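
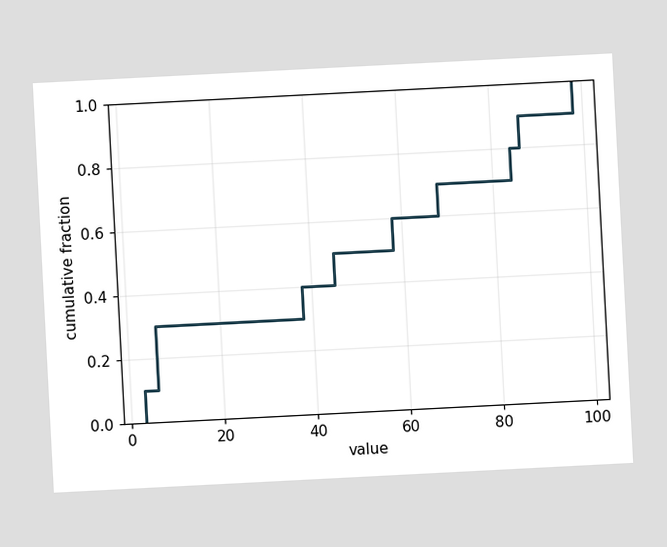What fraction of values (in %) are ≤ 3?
10%

The chart is tilted about 3° counter-clockwise. At x=3 the ECDF step is at 10%.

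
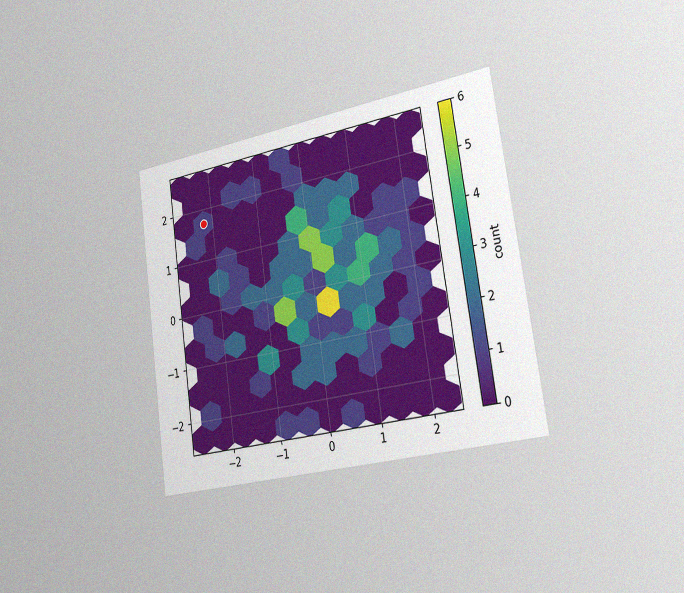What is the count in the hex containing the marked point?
1

The chart is tilted about 8° counter-clockwise and viewed slightly from the right, with some photo noise. The marked hex reads 1 on the colorbar.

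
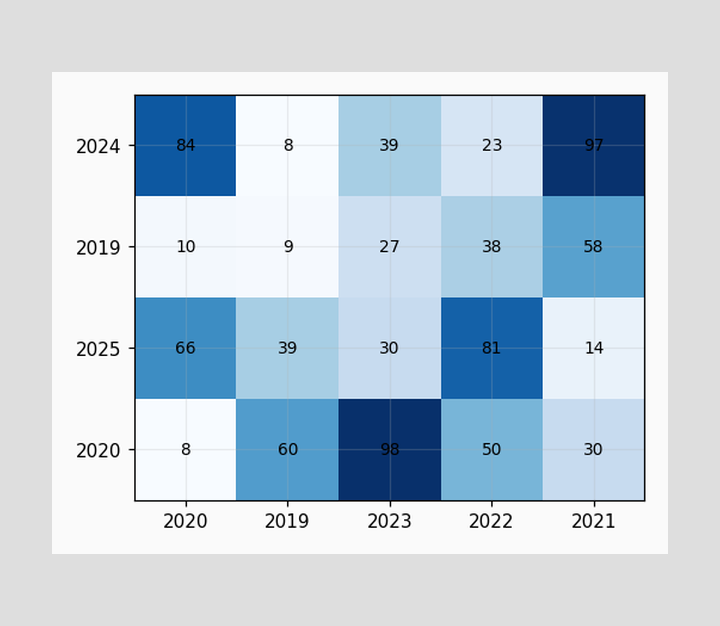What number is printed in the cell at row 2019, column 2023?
27

The (2019, 2023) cell reads 27.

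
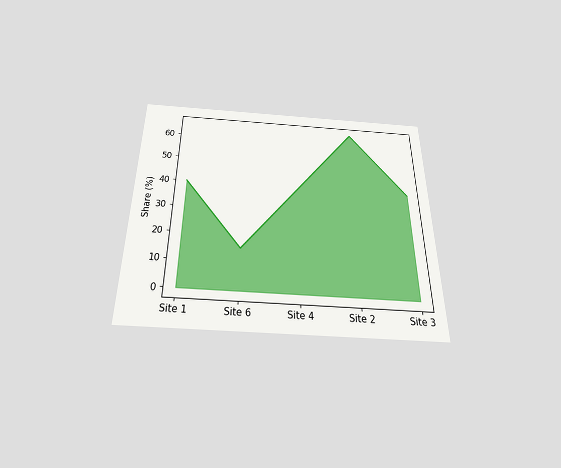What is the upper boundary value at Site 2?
65%

The chart is viewed slightly from below. At Site 2 the upper boundary is at 65%.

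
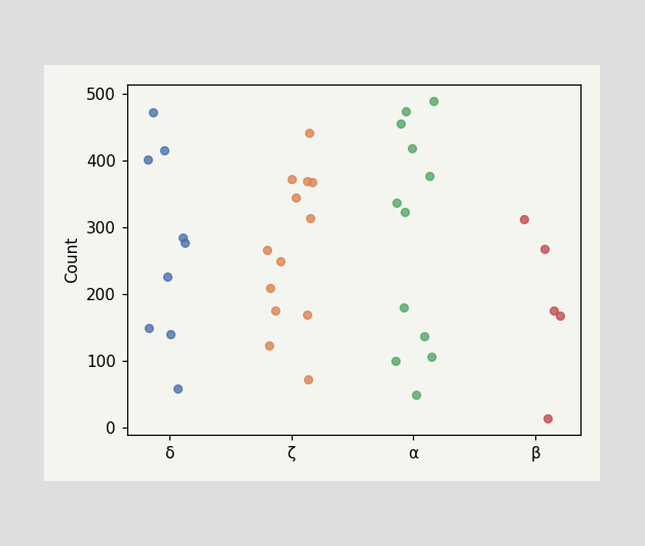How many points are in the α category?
12

Counting the markers in the α column gives 12.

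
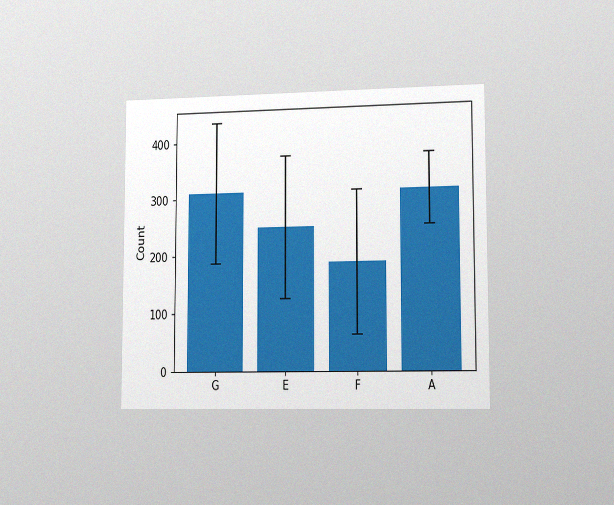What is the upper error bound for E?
372

The chart is viewed slightly from the right, with some photo noise. The E bar's upper whisker reaches 372.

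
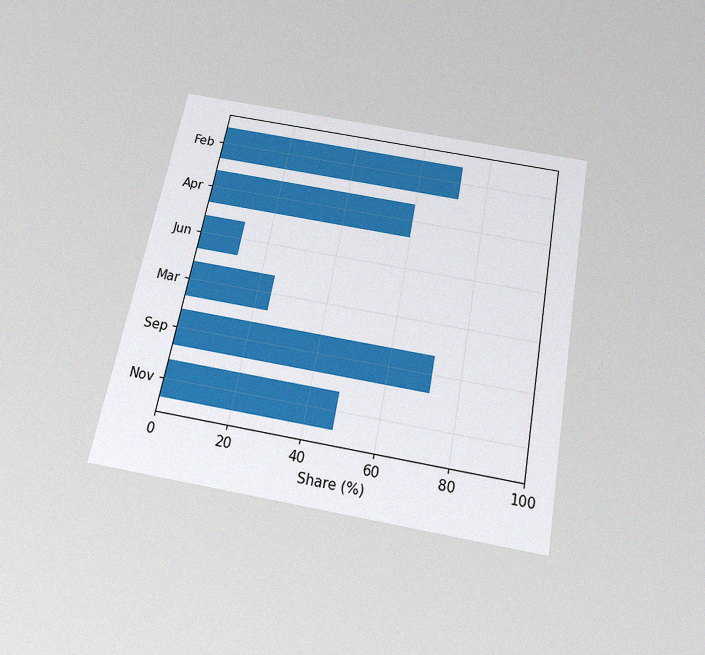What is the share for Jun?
12%

The chart is tilted about 11° clockwise and viewed slightly from below, with some photo noise. Reading along the chart's x-axis, the Jun bar reaches 12%.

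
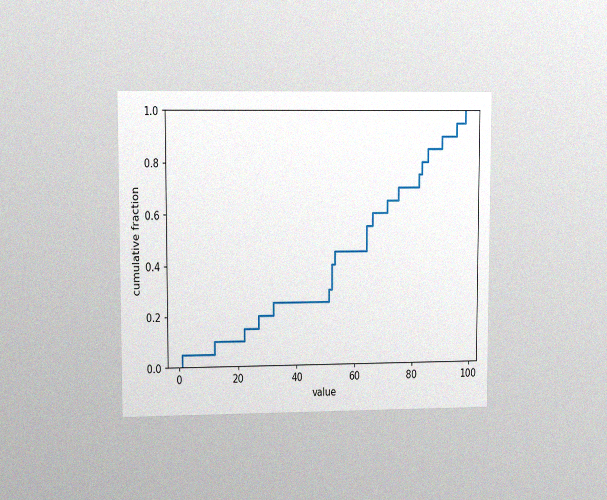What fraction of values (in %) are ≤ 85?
The chart is viewed at a slight angle, with some photo noise. At x=85 the ECDF step is at 85%.

85%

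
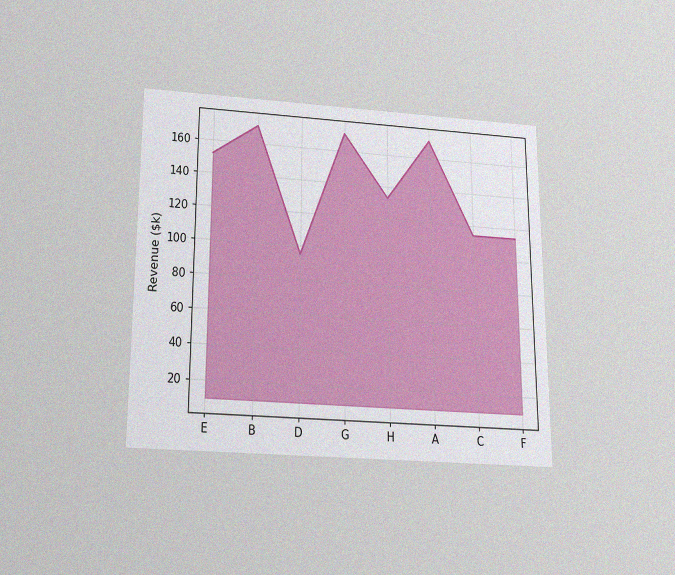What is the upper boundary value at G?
$171k

The chart is viewed slightly from below, with some photo noise. At G the upper boundary is at $171k.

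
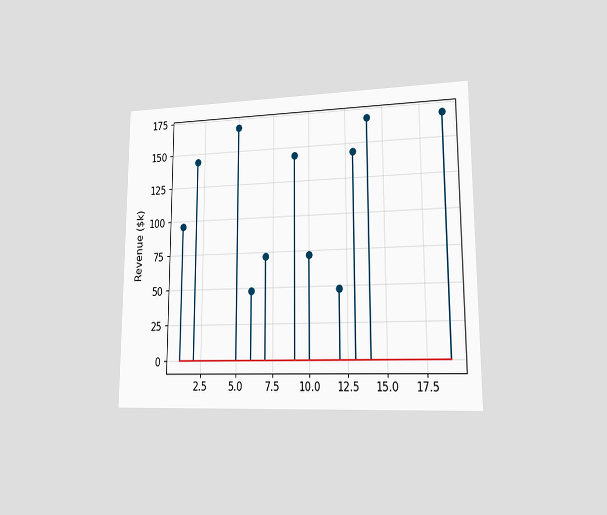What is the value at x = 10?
$72k

The chart is viewed at a slight angle. The stem at x=10 reaches $72k.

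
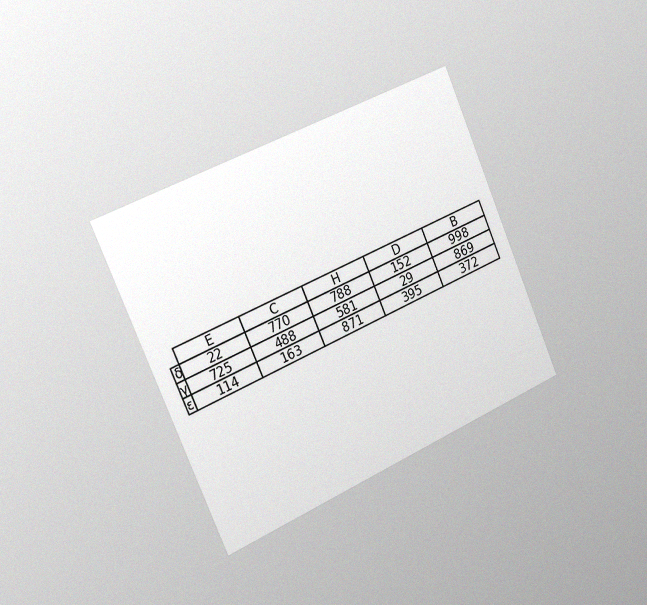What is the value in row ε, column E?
114

The chart is tilted about 23° counter-clockwise and viewed slightly from the left, with some photo noise. The (ε, E) cell reads 114.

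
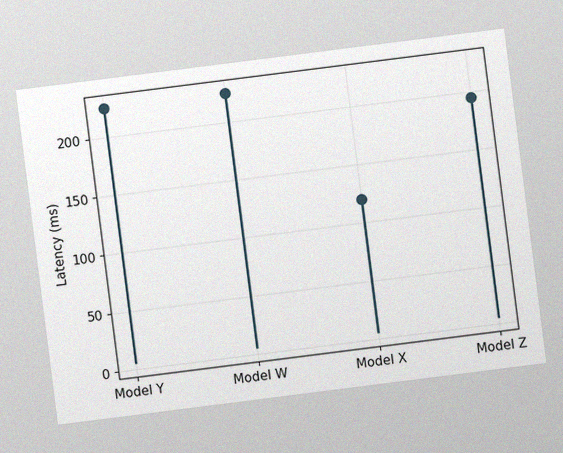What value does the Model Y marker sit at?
225ms

The chart is tilted about 7° counter-clockwise, with some photo noise. The Model Y marker sits at 225ms.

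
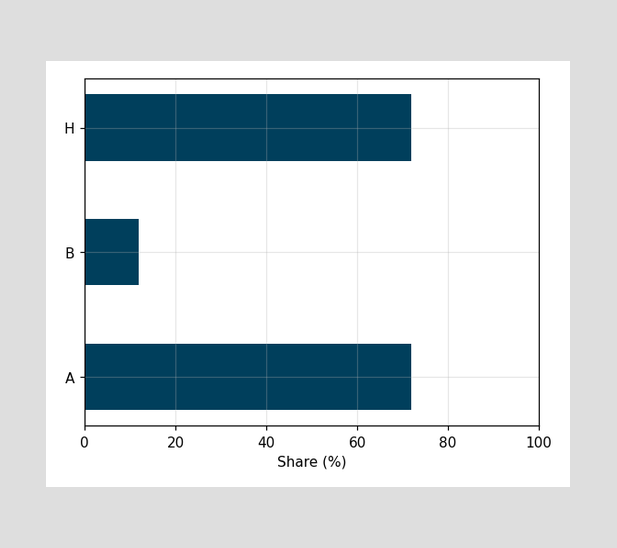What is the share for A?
Reading along the chart's x-axis, the A bar reaches 72%.

72%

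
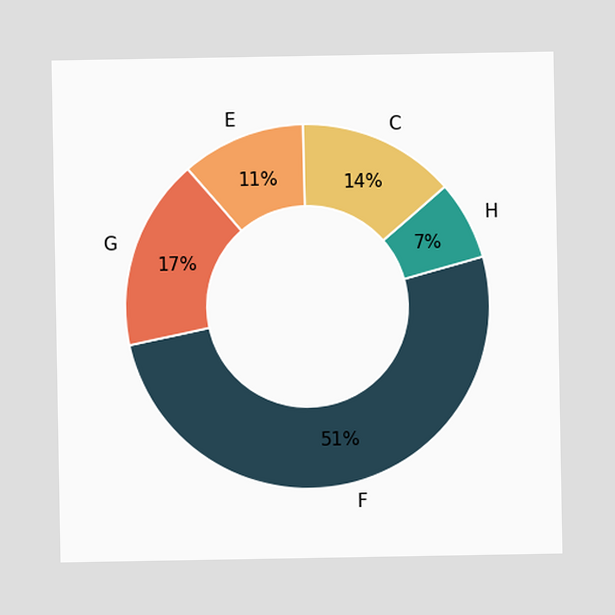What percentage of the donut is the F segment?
51%

The F segment takes up 51% of the ring.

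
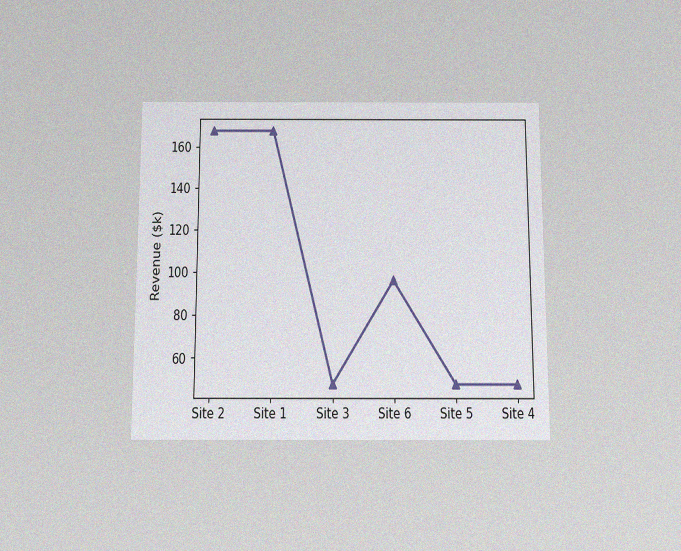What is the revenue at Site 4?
$48k

The chart is viewed slightly from below, with some photo noise. At Site 4, the line is at $48k.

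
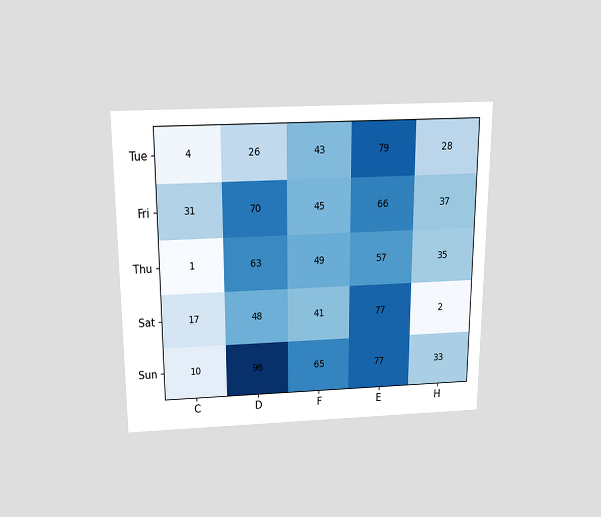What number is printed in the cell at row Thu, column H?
35

The chart is viewed slightly from above. The (Thu, H) cell reads 35.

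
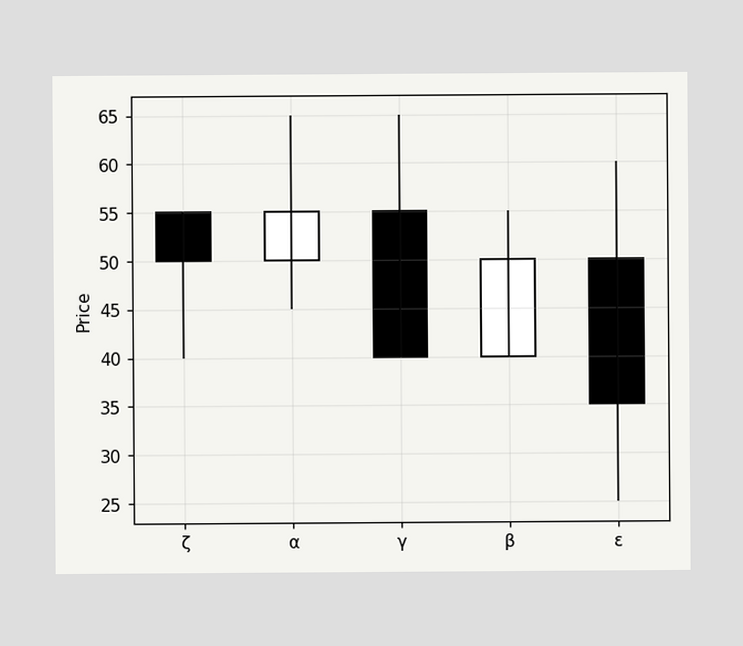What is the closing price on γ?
The γ candle closes at 40.

40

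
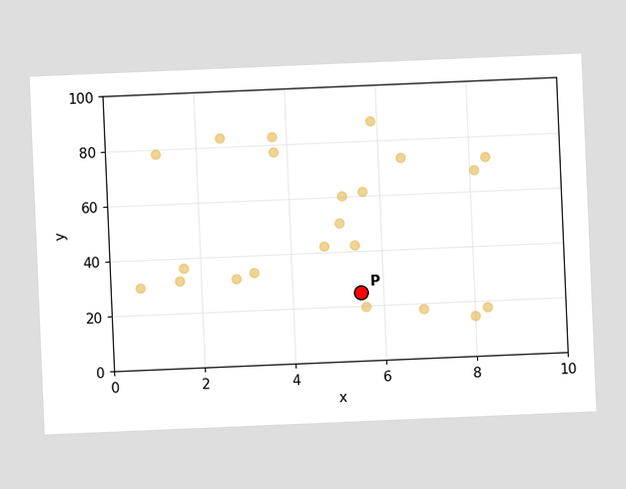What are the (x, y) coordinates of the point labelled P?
(5.5, 25)

The chart is tilted about 2° counter-clockwise. Following the gridlines from P to each axis, P sits at (5.5, 25).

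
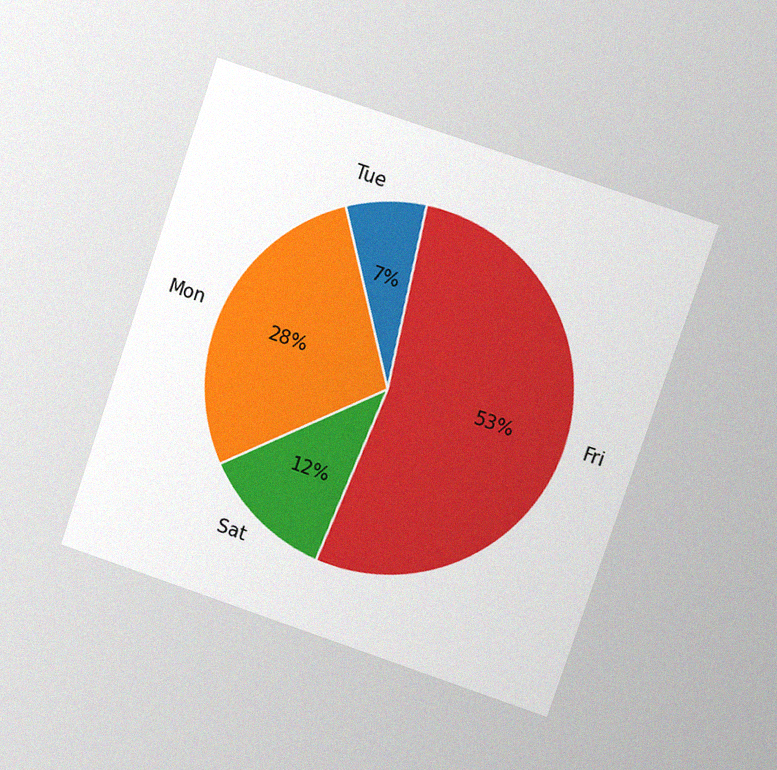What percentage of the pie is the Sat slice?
12%

The chart is tilted about 19° clockwise and viewed at a slight angle, with some photo noise. The Sat slice takes up 12% of the pie.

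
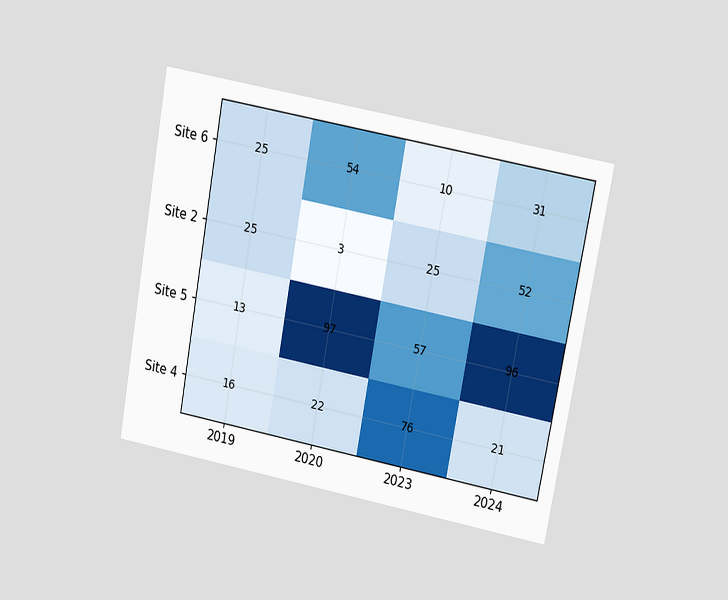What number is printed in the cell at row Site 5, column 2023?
57

The chart is tilted about 11° clockwise and viewed at a slight angle. The (Site 5, 2023) cell reads 57.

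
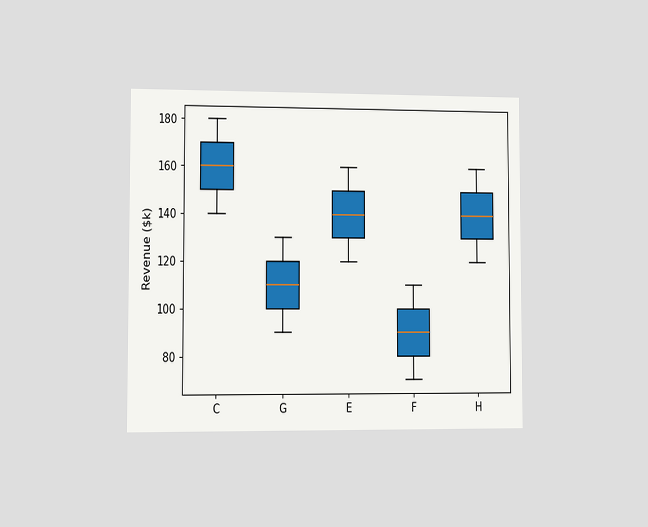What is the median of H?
$140k

The chart is viewed at a slight angle. The median line in the H box sits at $140k.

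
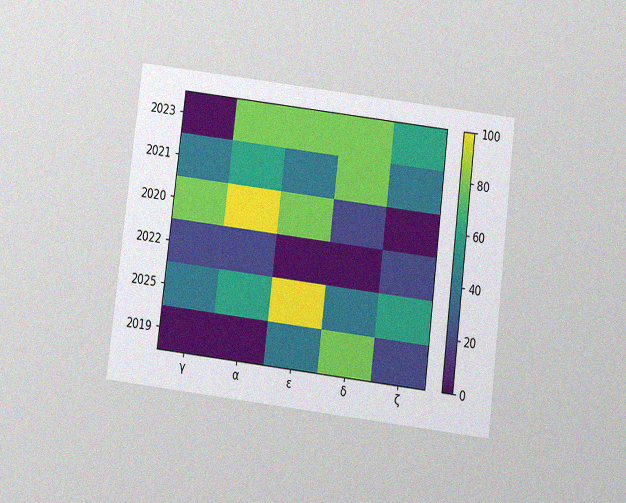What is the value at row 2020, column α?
100

The chart is tilted about 7° clockwise and viewed slightly from below, with some photo noise. Matching cell (2020, α) against the colorbar gives 100.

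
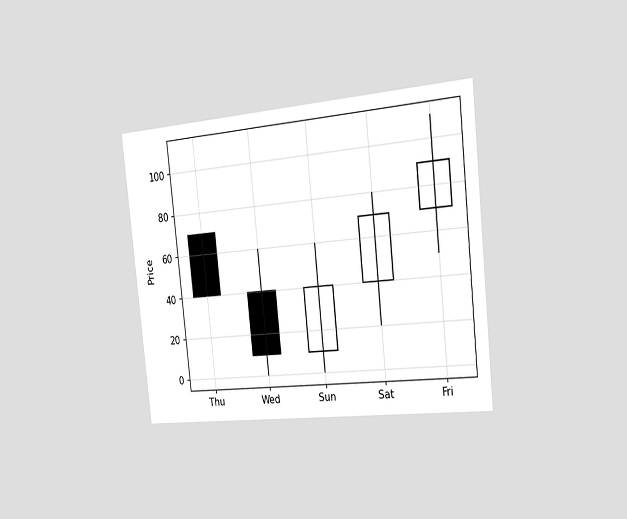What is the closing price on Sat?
The chart is tilted about 6° counter-clockwise and viewed slightly from the right. The Sat candle closes at 70.

70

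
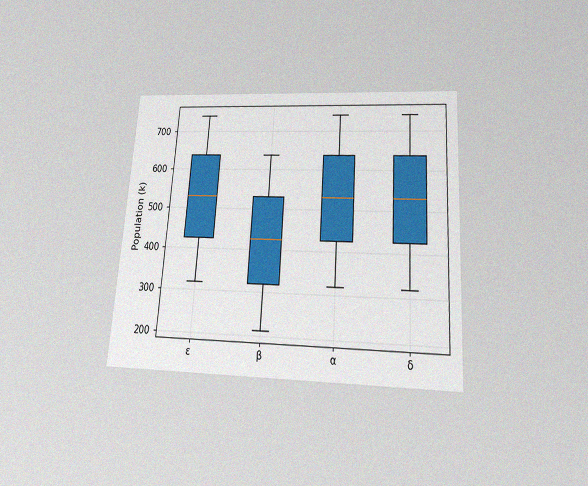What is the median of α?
The chart is tilted about 4° clockwise and viewed slightly from below, with some photo noise. The median line in the α box sits at 530k.

530k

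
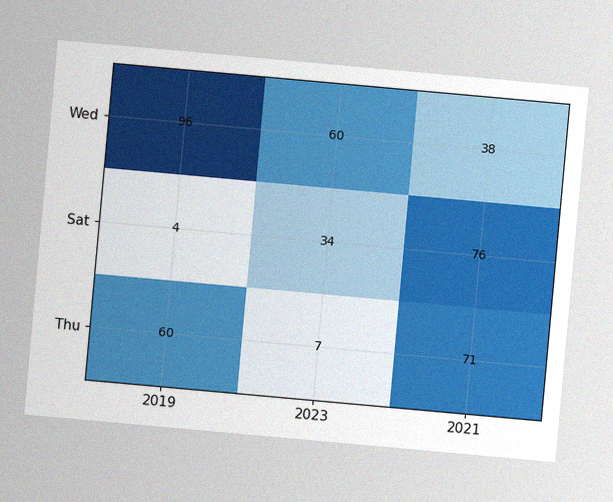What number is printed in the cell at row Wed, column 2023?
60

The chart is tilted about 5° clockwise, with some photo noise. The (Wed, 2023) cell reads 60.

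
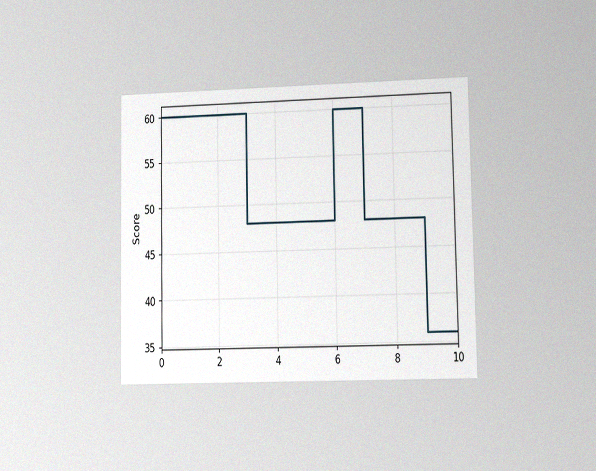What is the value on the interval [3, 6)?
The chart is viewed at a slight angle, with some photo noise. On [3, 6) the step sits at 48.

48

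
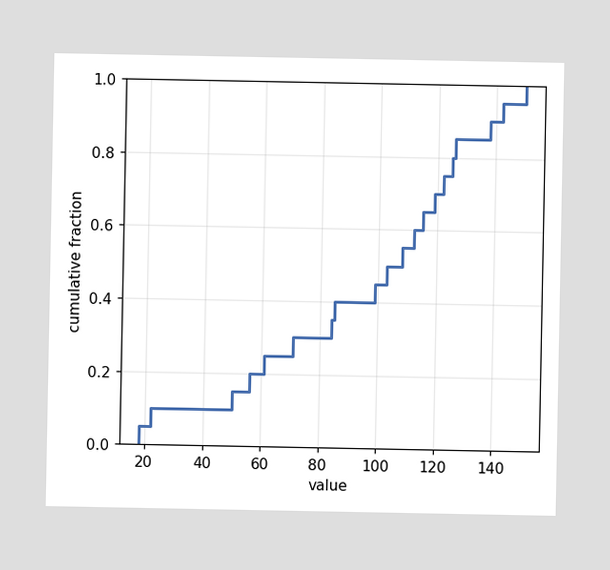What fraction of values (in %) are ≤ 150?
100%

At x=150 the ECDF step is at 100%.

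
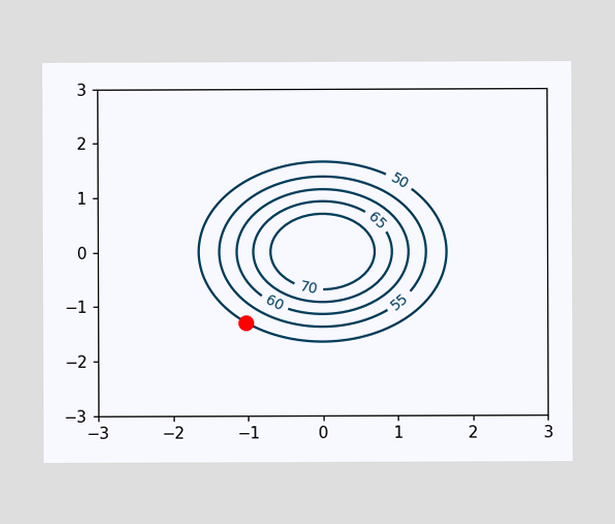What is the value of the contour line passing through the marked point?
The marked point sits on the contour labelled 50.

50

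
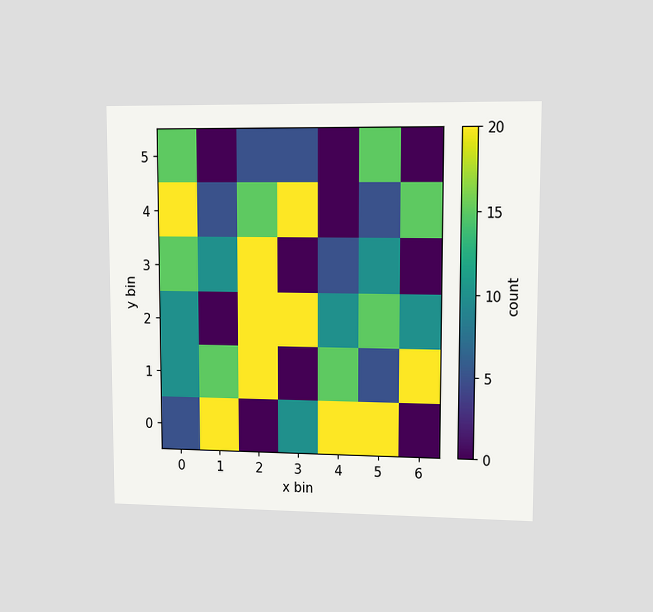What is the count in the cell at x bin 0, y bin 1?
10

The chart is viewed at a slight angle. Matching the cell (0, 1) against the colorbar gives 10.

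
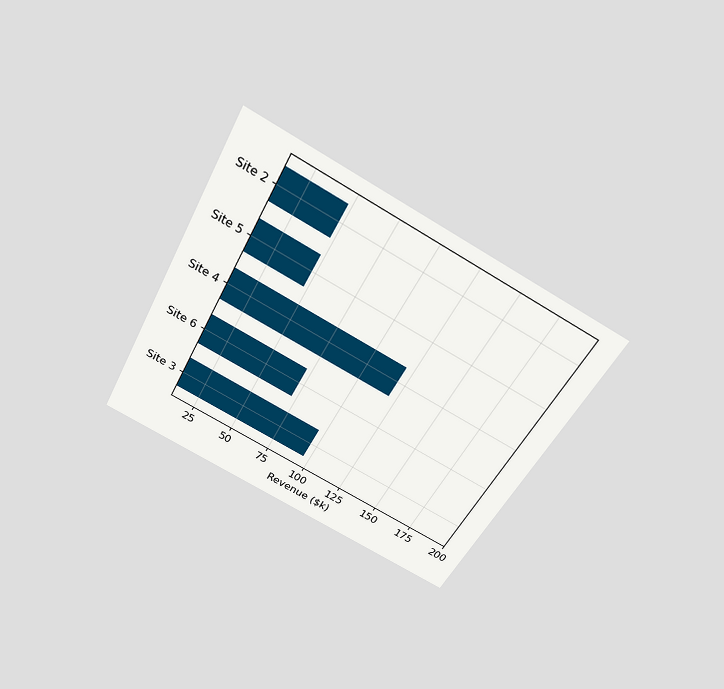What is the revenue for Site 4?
The chart is tilted about 29° clockwise and viewed slightly from above. Reading along the chart's x-axis, the Site 4 bar reaches $120k.

$120k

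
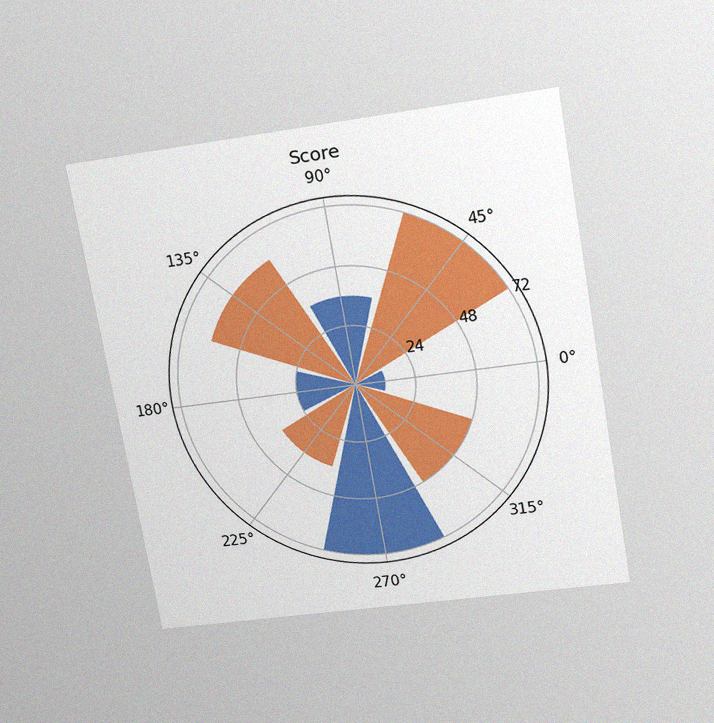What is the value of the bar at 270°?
72

The chart is tilted about 10° counter-clockwise and viewed slightly from above, with some photo noise. The bar at 270° reaches 72 on the radial axis.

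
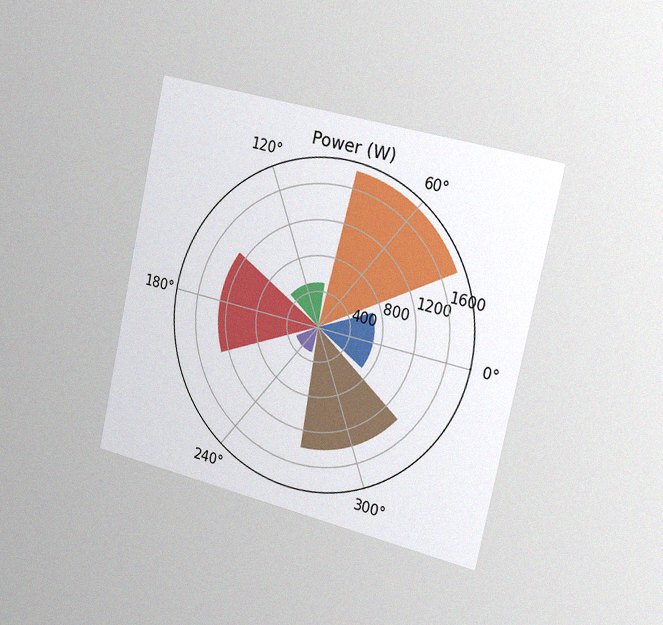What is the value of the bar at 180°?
The chart is tilted about 12° clockwise and viewed slightly from the right, with some photo noise. The bar at 180° reaches 1300W on the radial axis.

1300W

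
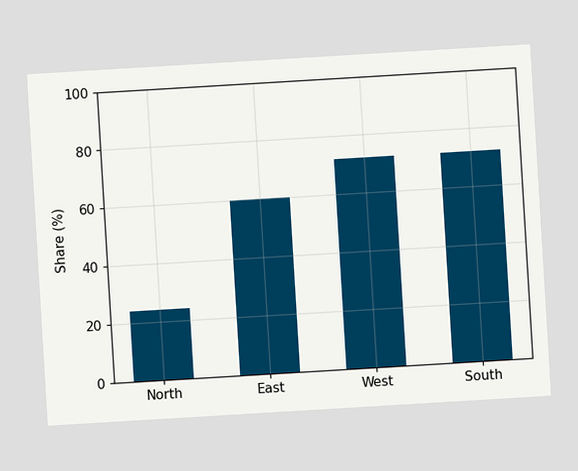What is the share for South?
72%

The chart is tilted about 3° counter-clockwise. Reading along the chart's y-axis, the South bar reaches 72%.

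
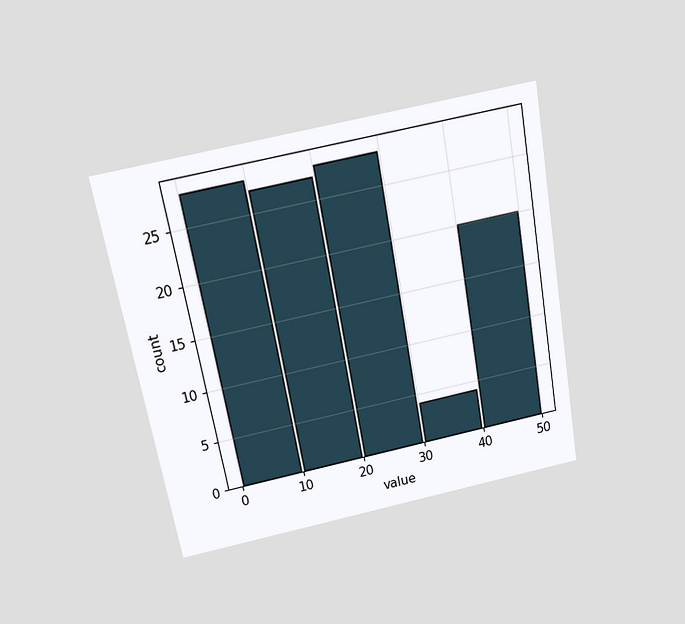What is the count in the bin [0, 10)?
28

The chart is tilted about 11° counter-clockwise and viewed slightly from above. The [0, 10) bin has height 28.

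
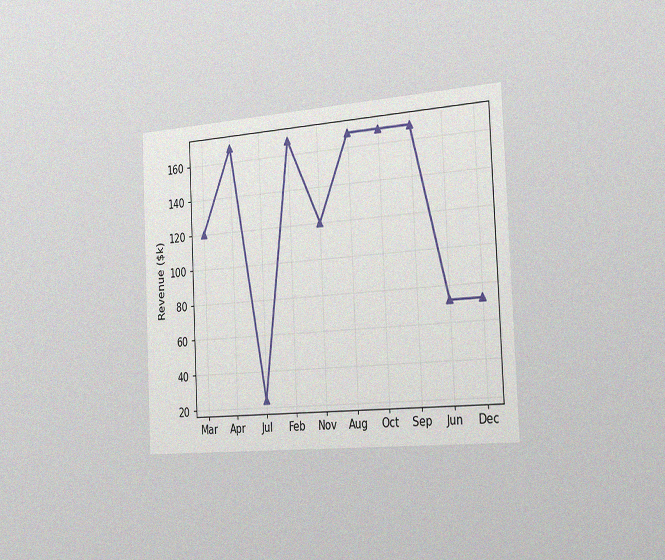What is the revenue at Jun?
The chart is tilted about 3° counter-clockwise and viewed slightly from the right, with some photo noise. At Jun, the line is at $72k.

$72k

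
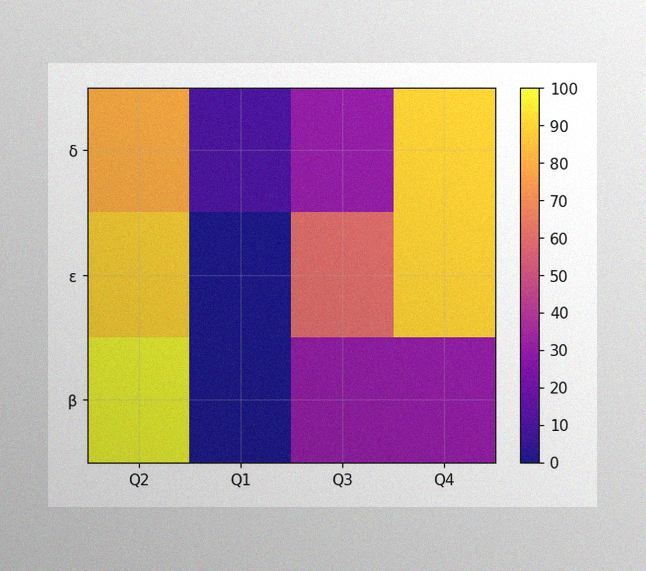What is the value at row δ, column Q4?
The image has some photo noise and uneven lighting. Matching cell (δ, Q4) against the colorbar gives 90.

90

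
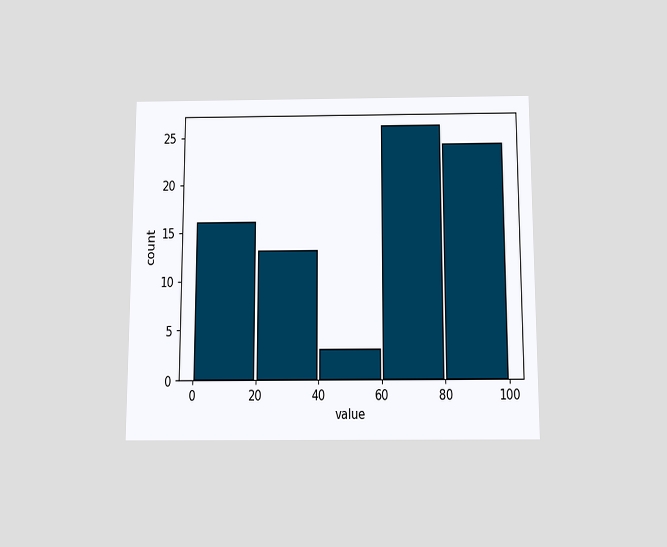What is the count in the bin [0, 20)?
The chart is viewed slightly from below. The [0, 20) bin has height 16.

16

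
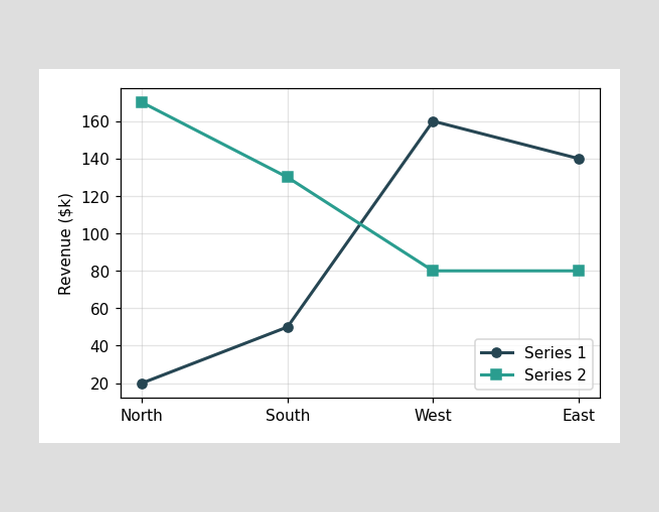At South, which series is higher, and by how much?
Series 2, by $80k

At South, Series 2 sits above the other line by $80k.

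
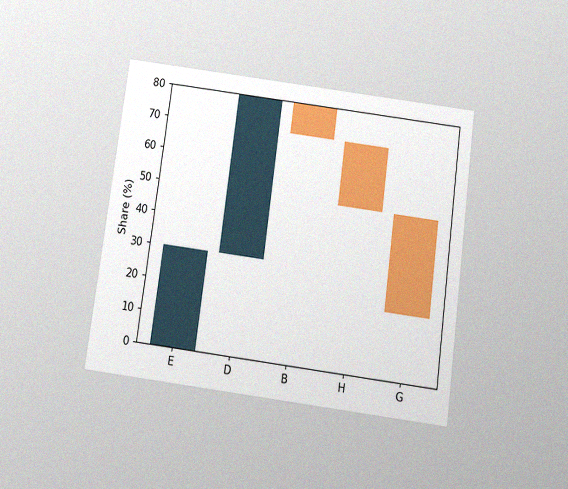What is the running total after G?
The chart is tilted about 8° clockwise and viewed slightly from below, with some photo noise. After G the running total reaches 20%.

20%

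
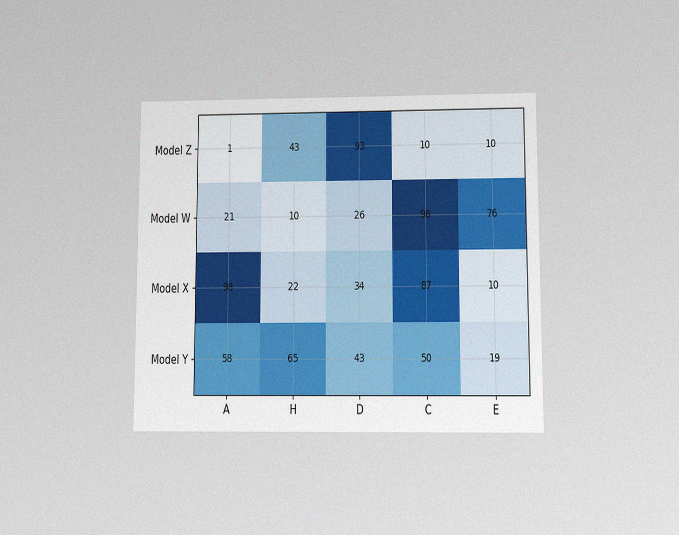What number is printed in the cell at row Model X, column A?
The chart is viewed at a slight angle, with some photo noise. The (Model X, A) cell reads 98.

98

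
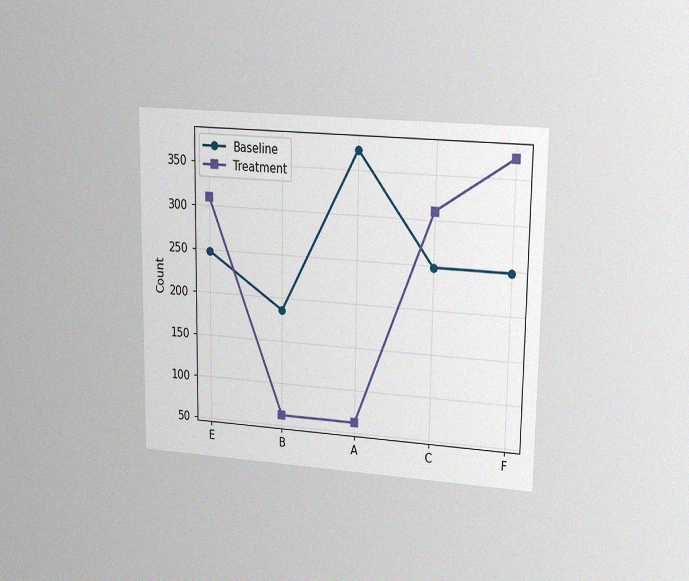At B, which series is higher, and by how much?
The chart is viewed at a slight angle, with some photo noise. At B, Baseline sits above the other line by 124.

Baseline, by 124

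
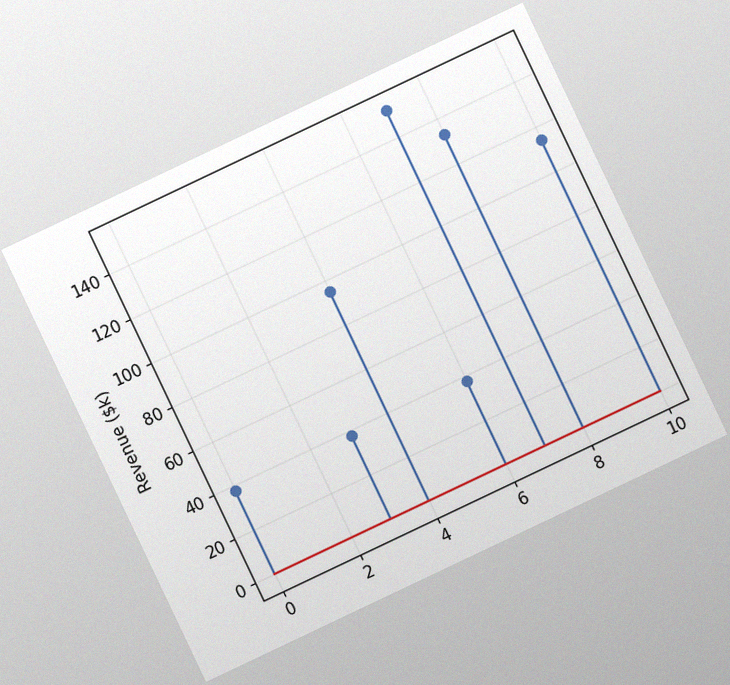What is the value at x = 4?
The chart is tilted about 25° counter-clockwise, with some photo noise. The stem at x=4 reaches $95k.

$95k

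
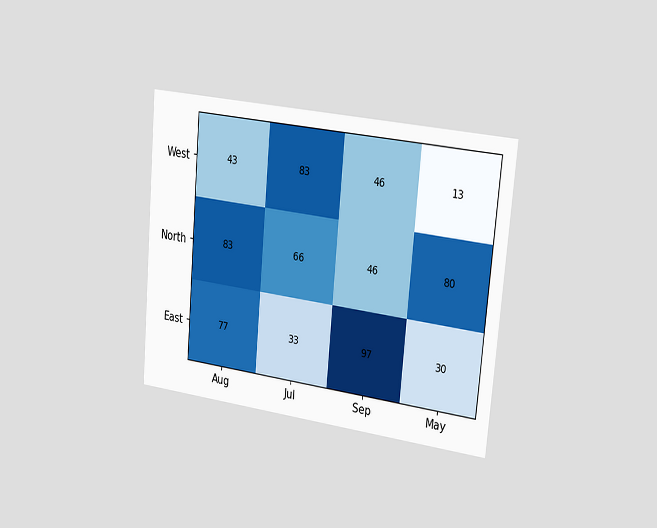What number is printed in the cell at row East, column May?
30

The chart is tilted about 5° clockwise and viewed slightly from the right. The (East, May) cell reads 30.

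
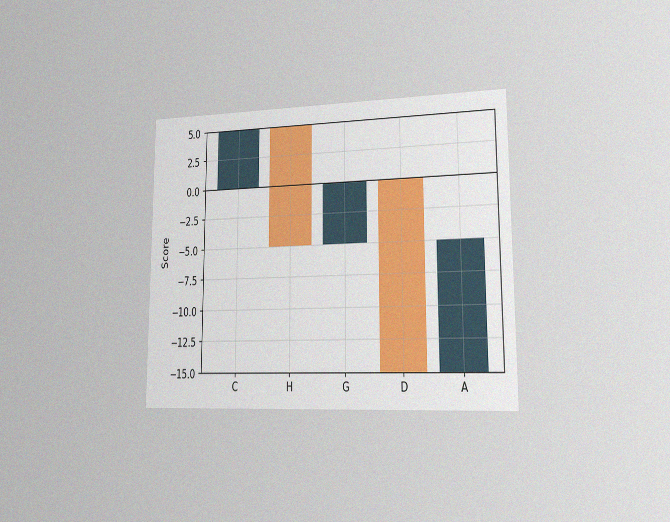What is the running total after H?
-5

The chart is viewed slightly from the right, with some photo noise. After H the running total reaches -5.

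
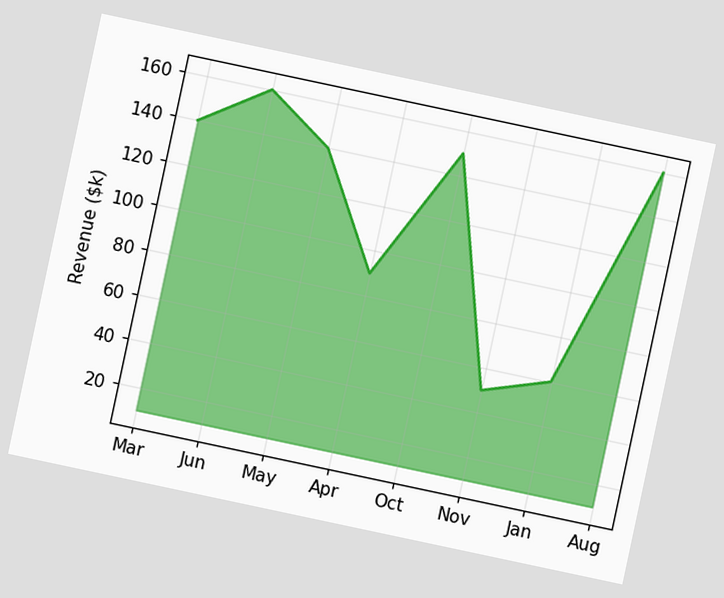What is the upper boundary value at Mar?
The chart is tilted about 12° clockwise. At Mar the upper boundary is at $140k.

$140k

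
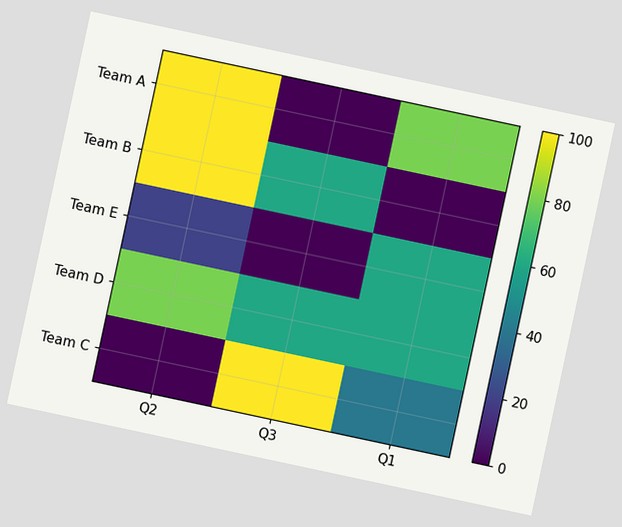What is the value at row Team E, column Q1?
60

The chart is tilted about 12° clockwise. Matching cell (Team E, Q1) against the colorbar gives 60.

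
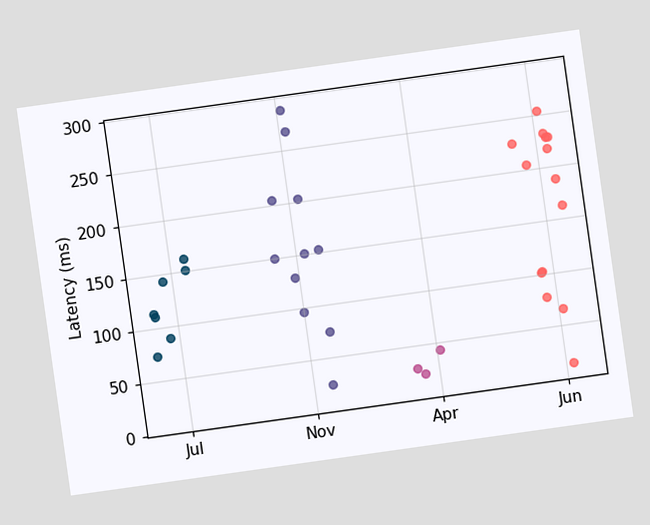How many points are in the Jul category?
7

The chart is tilted about 8° counter-clockwise. Counting the markers in the Jul column gives 7.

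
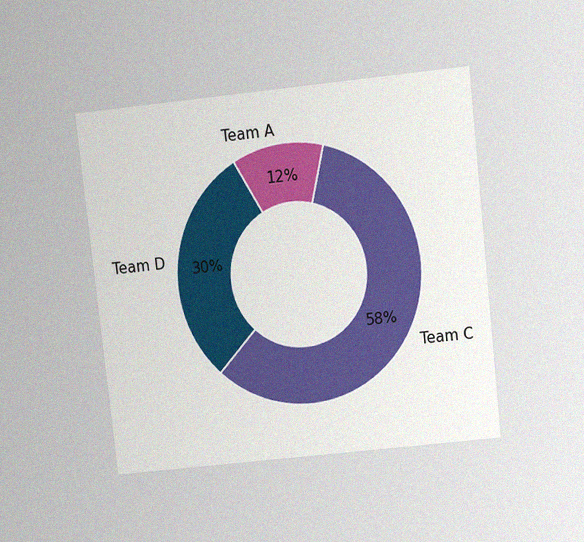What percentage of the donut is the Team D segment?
30%

The chart is tilted about 6° counter-clockwise and viewed slightly from above, with some photo noise. The Team D segment takes up 30% of the ring.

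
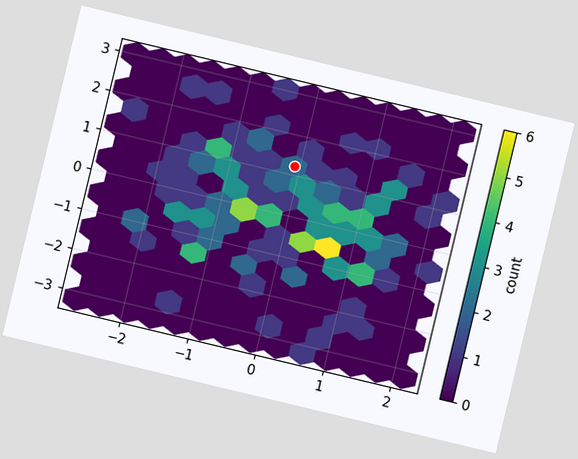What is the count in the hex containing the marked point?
2

The chart is tilted about 13° clockwise. The marked hex reads 2 on the colorbar.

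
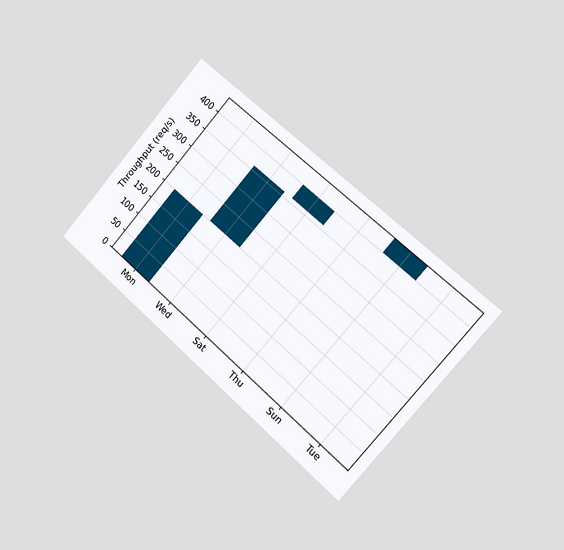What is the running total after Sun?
The chart is tilted about 41° clockwise and viewed slightly from the right. After Sun the running total reaches 440req/s.

440req/s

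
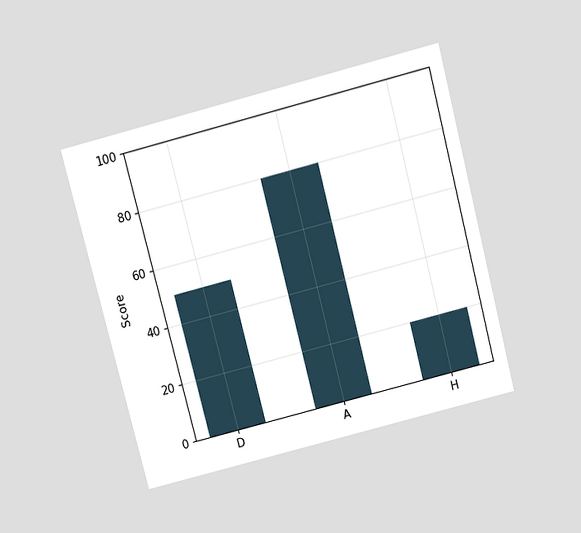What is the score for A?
80

The chart is tilted about 14° counter-clockwise and viewed slightly from above. Reading along the chart's y-axis, the A bar reaches 80.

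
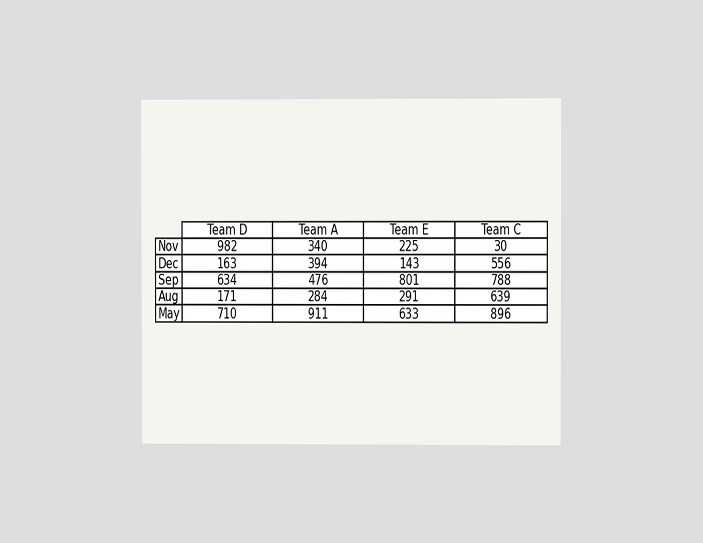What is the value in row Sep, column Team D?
634

The chart is viewed at a slight angle. The (Sep, Team D) cell reads 634.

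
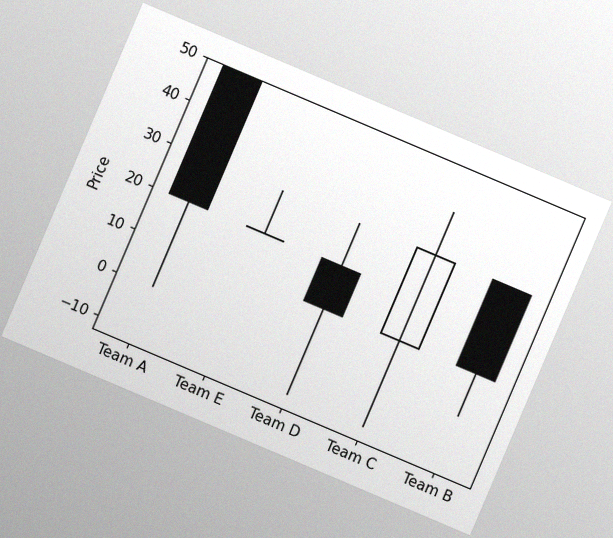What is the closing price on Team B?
10

The chart is tilted about 23° clockwise, with some photo noise. The Team B candle closes at 10.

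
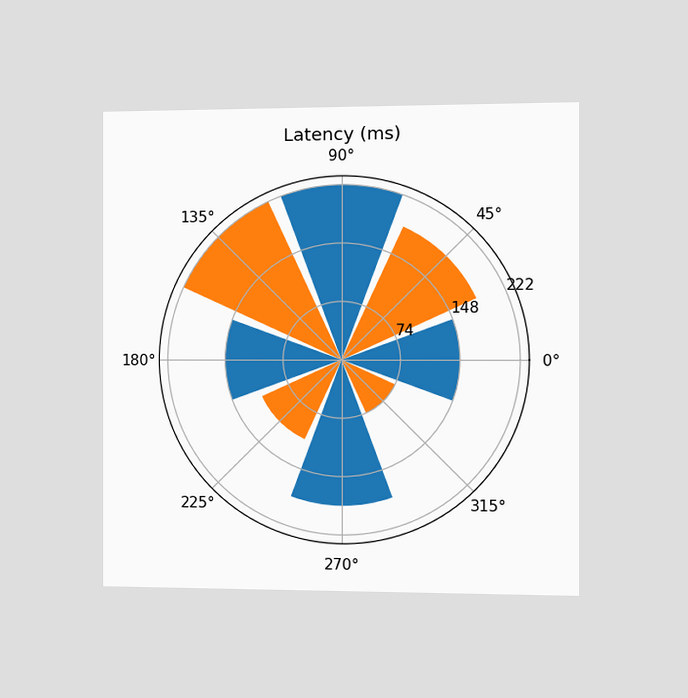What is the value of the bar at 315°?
The chart is viewed slightly from the right. The bar at 315° reaches 74ms on the radial axis.

74ms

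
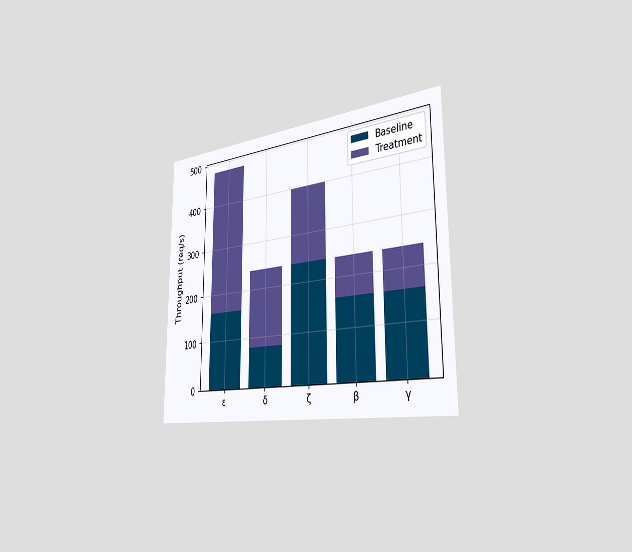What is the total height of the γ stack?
240req/s

The chart is viewed slightly from the right. The γ stack's top reaches 240req/s on the y-axis.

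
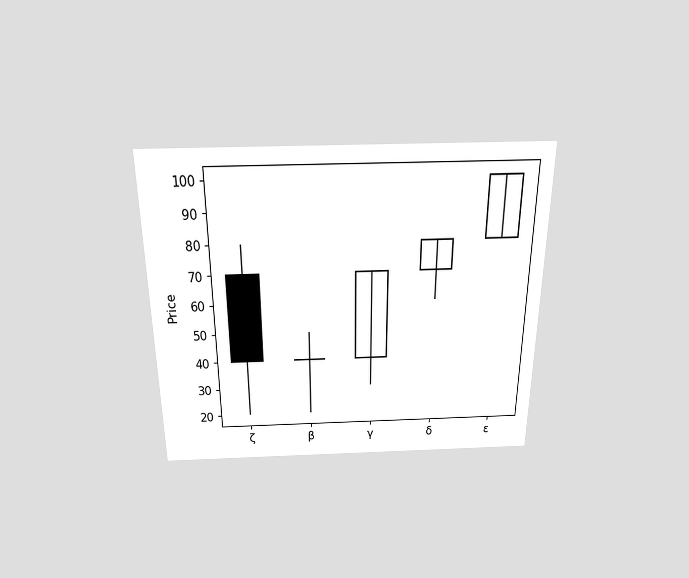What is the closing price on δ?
The chart is viewed slightly from above. The δ candle closes at 80.

80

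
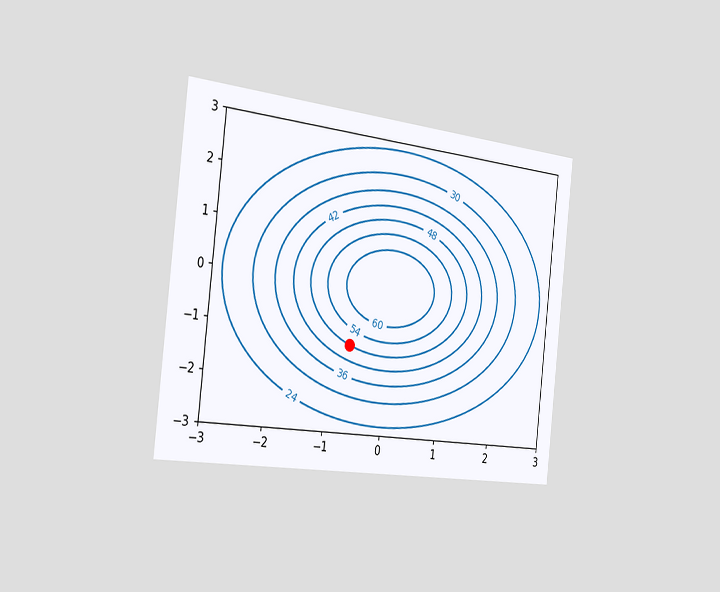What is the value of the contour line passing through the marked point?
The chart is tilted about 6° clockwise and viewed slightly from the left. The marked point sits on the contour labelled 48.

48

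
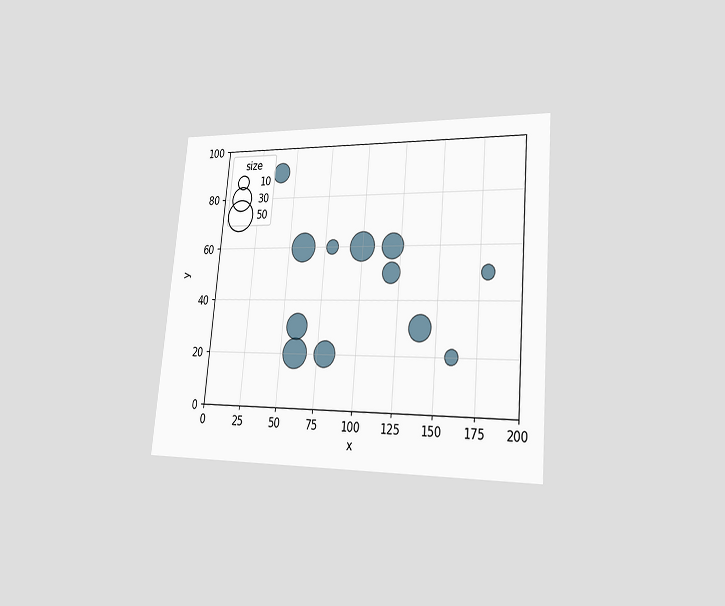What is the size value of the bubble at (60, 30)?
30

The chart is tilted about 5° clockwise and viewed slightly from the right. Matching the bubble at (60, 30) against the size legend gives 30.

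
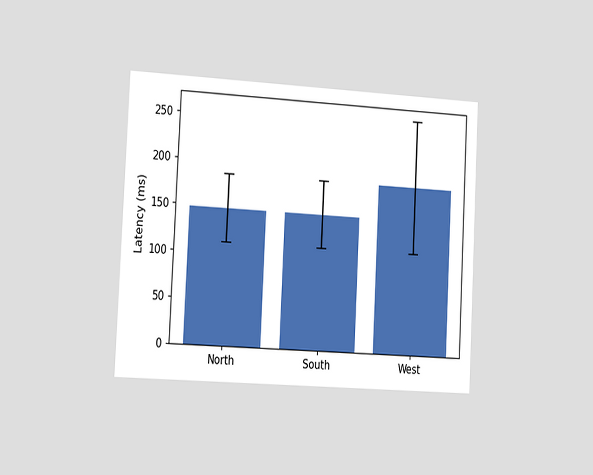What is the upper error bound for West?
The chart is tilted about 3° clockwise and viewed slightly from the left. The West bar's upper whisker reaches 259ms.

259ms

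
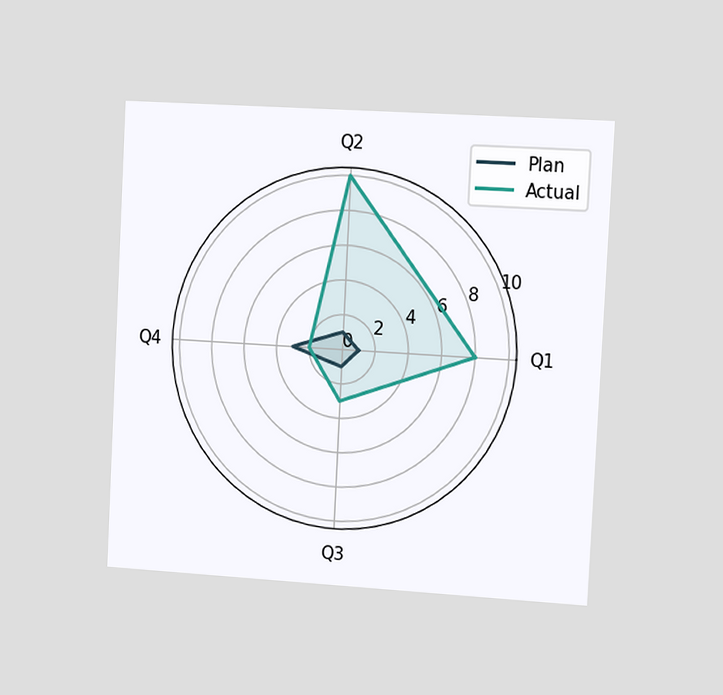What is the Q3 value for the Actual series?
The chart is tilted about 3° clockwise and viewed slightly from the right. On the Q3 axis, Actual reaches 3.

3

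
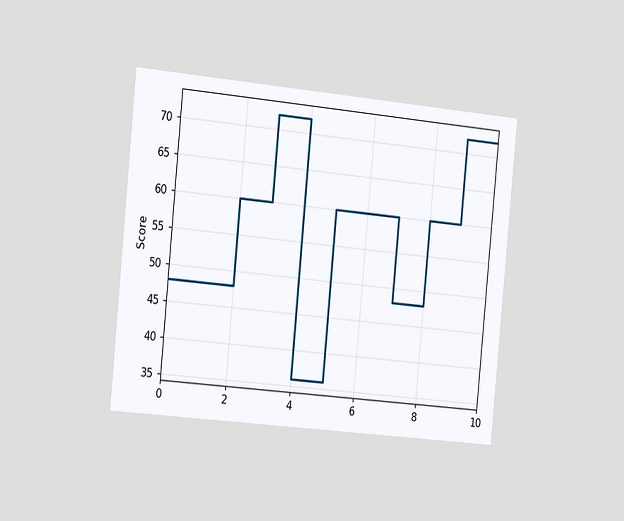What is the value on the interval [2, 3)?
The chart is tilted about 5° clockwise and viewed slightly from the left. On [2, 3) the step sits at 60.

60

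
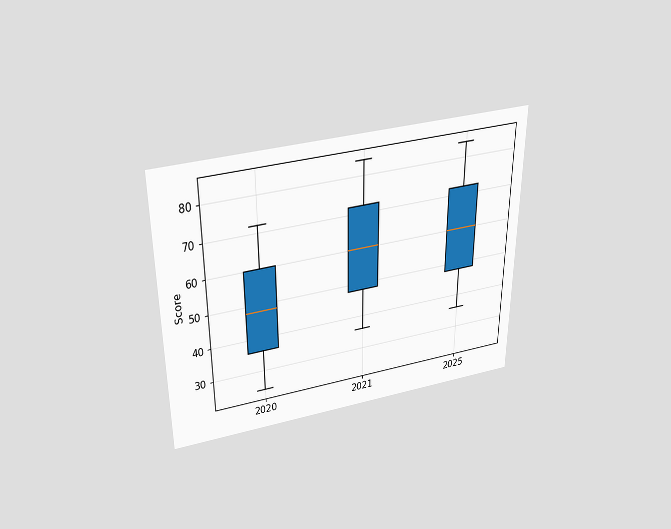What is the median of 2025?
The chart is viewed slightly from above. The median line in the 2025 box sits at 60.

60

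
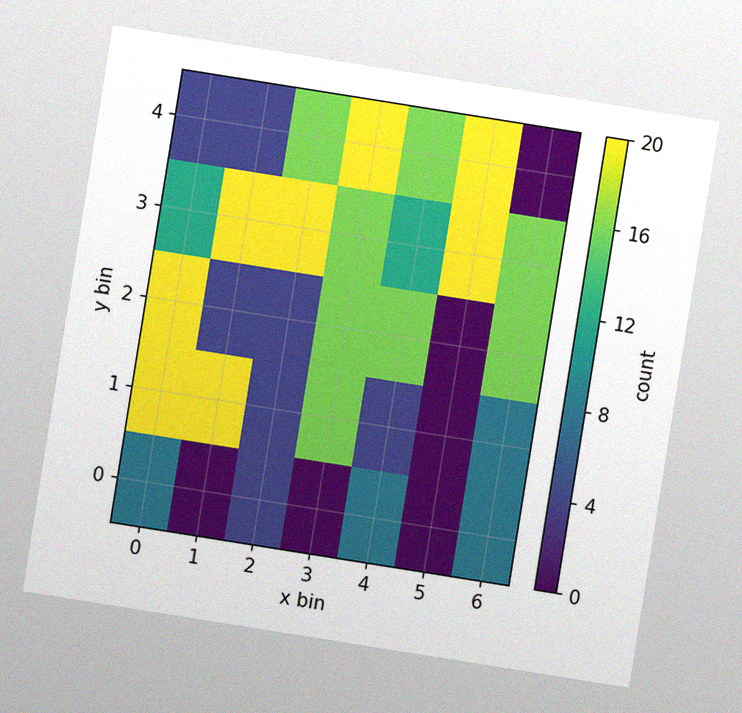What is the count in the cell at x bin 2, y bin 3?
The chart is tilted about 9° clockwise, with some photo noise. Matching the cell (2, 3) against the colorbar gives 20.

20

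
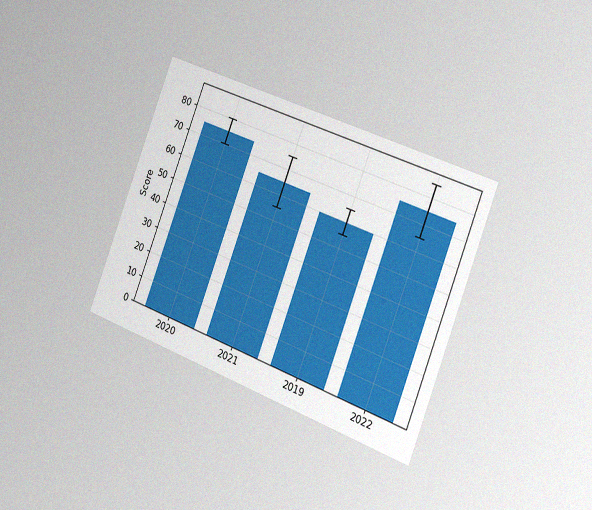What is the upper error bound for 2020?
The chart is tilted about 21° clockwise and viewed slightly from the right, with some photo noise. The 2020 bar's upper whisker reaches 80.

80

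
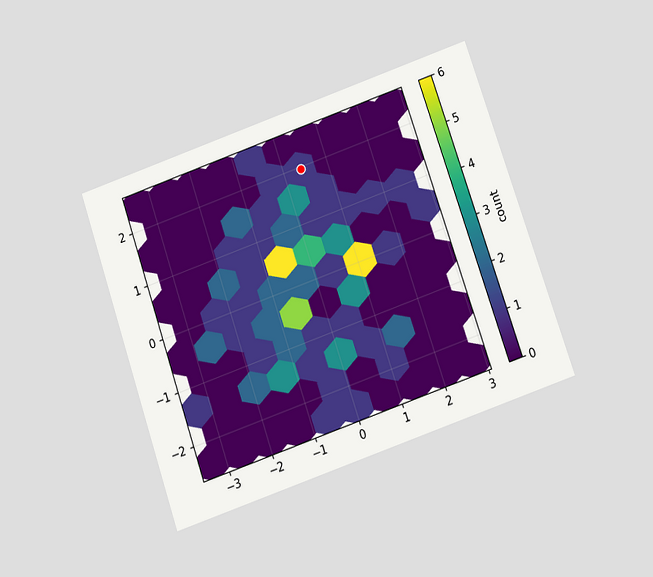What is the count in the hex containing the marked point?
1

The chart is tilted about 19° counter-clockwise and viewed slightly from below. The marked hex reads 1 on the colorbar.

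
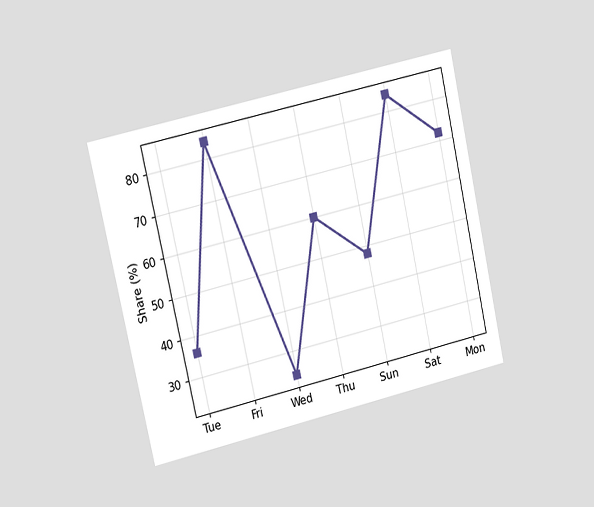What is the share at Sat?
The chart is tilted about 13° counter-clockwise and viewed slightly from the left. At Sat, the line is at 84%.

84%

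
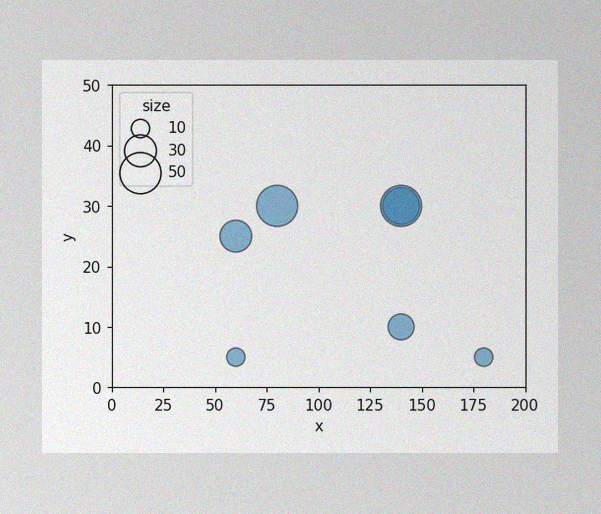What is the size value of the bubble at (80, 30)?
The image has some photo noise and uneven lighting. Matching the bubble at (80, 30) against the size legend gives 50.

50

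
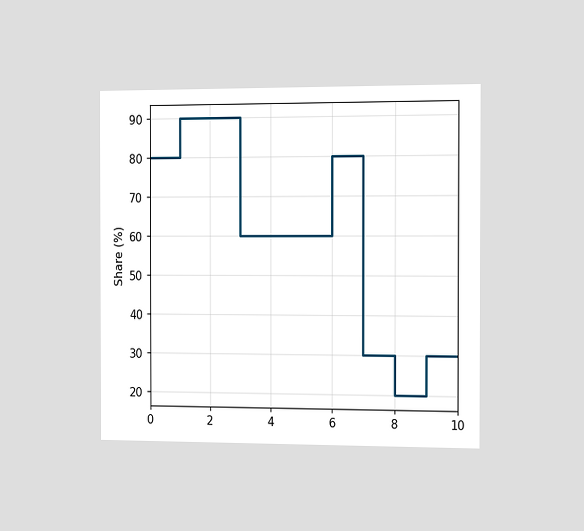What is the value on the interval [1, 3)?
The chart is viewed slightly from the right. On [1, 3) the step sits at 90%.

90%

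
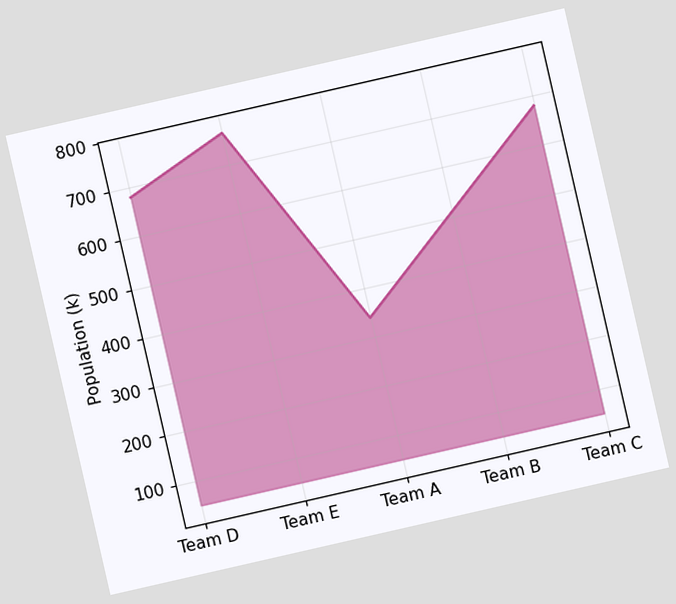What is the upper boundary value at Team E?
765k

The chart is tilted about 13° counter-clockwise. At Team E the upper boundary is at 765k.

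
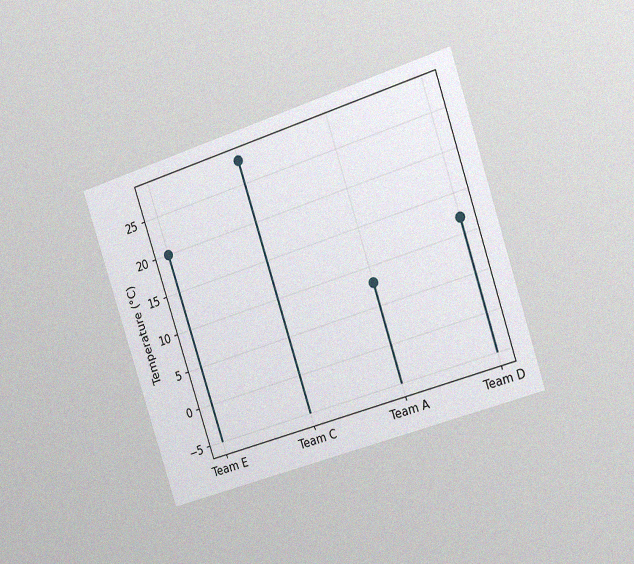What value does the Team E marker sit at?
The chart is tilted about 18° counter-clockwise and viewed slightly from the right, with some photo noise. The Team E marker sits at 20°C.

20°C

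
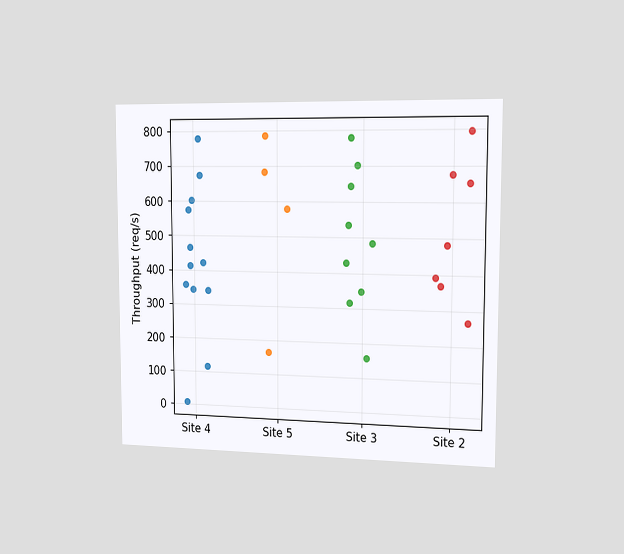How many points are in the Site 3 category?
9

The chart is viewed slightly from the right. Counting the markers in the Site 3 column gives 9.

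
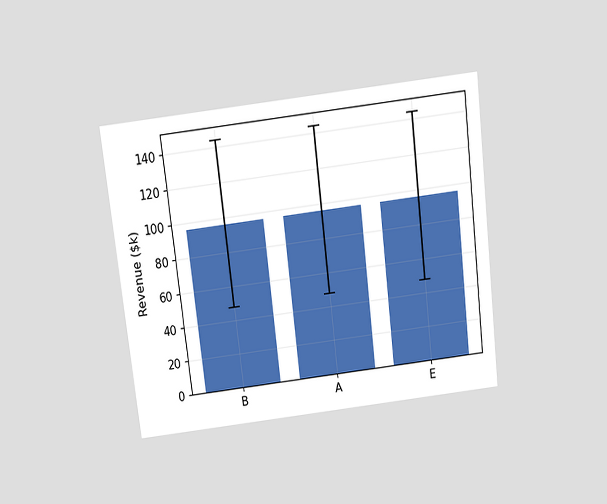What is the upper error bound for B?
$144k

The chart is tilted about 7° counter-clockwise and viewed slightly from above. The B bar's upper whisker reaches $144k.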